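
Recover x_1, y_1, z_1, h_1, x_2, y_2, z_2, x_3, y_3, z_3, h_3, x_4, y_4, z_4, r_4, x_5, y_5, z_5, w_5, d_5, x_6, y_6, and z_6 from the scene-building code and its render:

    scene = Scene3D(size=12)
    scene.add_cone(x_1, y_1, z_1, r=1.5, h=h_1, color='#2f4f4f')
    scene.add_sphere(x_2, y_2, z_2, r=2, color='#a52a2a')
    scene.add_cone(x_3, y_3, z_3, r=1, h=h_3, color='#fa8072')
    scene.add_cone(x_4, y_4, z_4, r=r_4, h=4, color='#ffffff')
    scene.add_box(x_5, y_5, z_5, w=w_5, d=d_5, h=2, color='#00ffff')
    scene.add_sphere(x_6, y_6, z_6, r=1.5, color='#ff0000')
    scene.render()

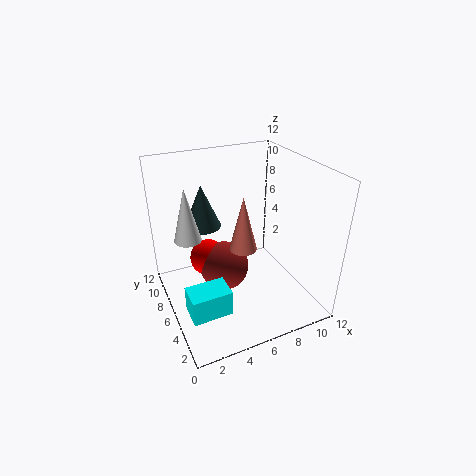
x_1 = 3.5; y_1 = 7.5; z_1 = 7; h_1 = 3.5; x_2 = 4.5; y_2 = 5.5; z_2 = 4; x_3 = 5; y_3 = 3; z_3 = 7; h_3 = 4; x_4 = 1.5; y_4 = 5; z_4 = 7.5; r_4 = 1; x_5 = 0.5; y_5 = 1.5; z_5 = 2.5; w_5 = 3; d_5 = 2; x_6 = 3.5; y_6 = 6.5; z_6 = 4.5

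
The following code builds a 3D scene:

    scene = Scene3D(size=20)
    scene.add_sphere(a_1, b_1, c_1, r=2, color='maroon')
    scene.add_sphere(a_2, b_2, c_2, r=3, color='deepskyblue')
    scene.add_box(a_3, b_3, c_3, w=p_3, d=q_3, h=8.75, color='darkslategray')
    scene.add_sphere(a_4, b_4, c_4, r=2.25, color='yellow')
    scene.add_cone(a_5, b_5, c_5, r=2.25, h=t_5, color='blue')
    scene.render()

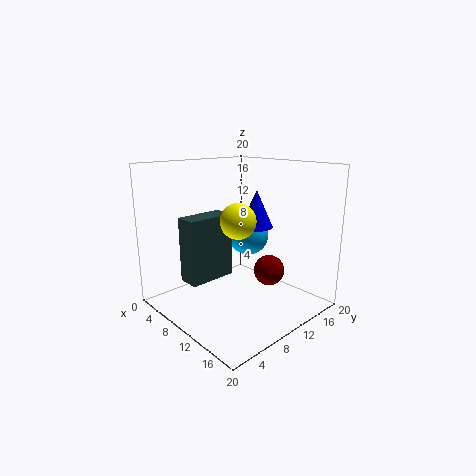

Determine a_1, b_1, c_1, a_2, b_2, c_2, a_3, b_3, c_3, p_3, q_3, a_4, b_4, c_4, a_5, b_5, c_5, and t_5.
a_1 = 15, b_1 = 11, c_1 = 6.5, a_2 = 8.25, b_2 = 13.75, c_2 = 9.25, a_3 = 6.5, b_3 = 2.75, c_3 = 4.75, p_3 = 3, q_3 = 6.5, a_4 = 13, b_4 = 7.25, c_4 = 13.5, a_5 = 12, b_5 = 11.5, c_5 = 11.75, t_5 = 5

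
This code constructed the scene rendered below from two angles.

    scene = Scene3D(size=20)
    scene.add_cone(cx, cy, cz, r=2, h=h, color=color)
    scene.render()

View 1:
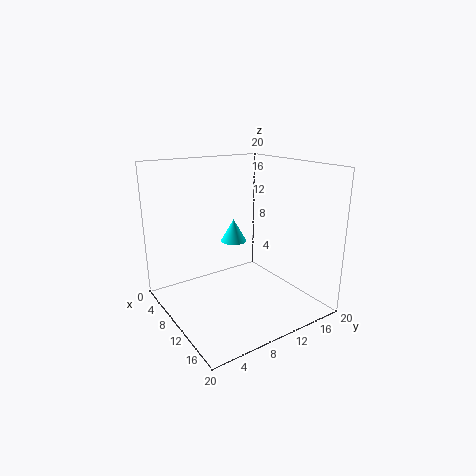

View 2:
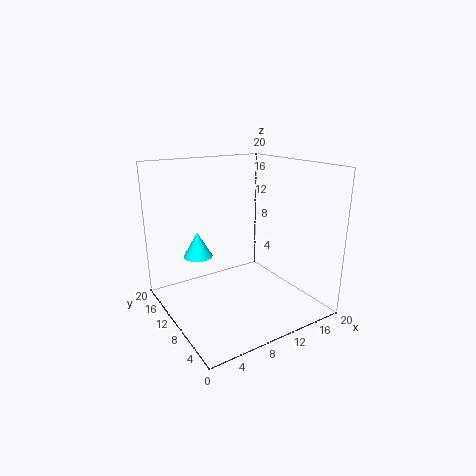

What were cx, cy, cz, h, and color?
cx = 5
cy = 12.5
cz = 7.5
h = 3.5
color = 'cyan'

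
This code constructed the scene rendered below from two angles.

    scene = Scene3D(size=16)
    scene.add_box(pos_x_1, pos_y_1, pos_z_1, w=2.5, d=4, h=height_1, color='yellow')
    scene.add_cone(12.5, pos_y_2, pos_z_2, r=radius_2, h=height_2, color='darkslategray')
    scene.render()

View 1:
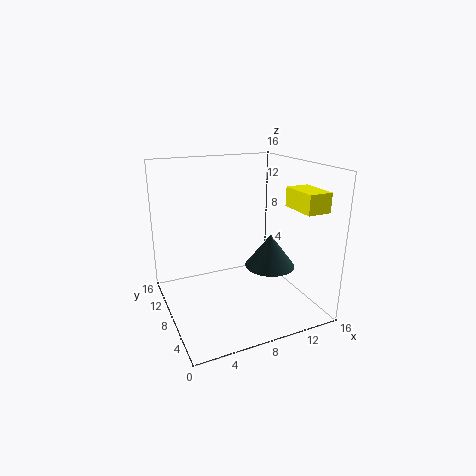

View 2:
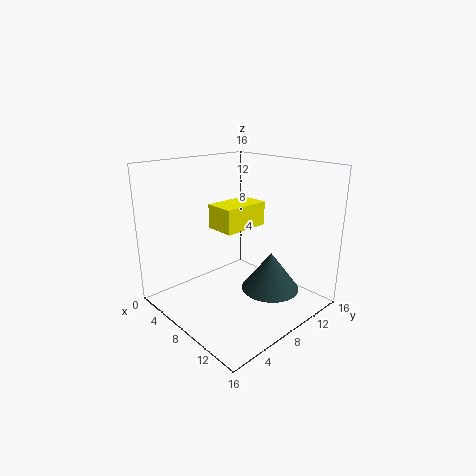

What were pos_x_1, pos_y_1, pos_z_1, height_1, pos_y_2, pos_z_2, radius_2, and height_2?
pos_x_1 = 12
pos_y_1 = 1
pos_z_1 = 12
height_1 = 2
pos_y_2 = 8.5
pos_z_2 = 3.5
radius_2 = 3
height_2 = 4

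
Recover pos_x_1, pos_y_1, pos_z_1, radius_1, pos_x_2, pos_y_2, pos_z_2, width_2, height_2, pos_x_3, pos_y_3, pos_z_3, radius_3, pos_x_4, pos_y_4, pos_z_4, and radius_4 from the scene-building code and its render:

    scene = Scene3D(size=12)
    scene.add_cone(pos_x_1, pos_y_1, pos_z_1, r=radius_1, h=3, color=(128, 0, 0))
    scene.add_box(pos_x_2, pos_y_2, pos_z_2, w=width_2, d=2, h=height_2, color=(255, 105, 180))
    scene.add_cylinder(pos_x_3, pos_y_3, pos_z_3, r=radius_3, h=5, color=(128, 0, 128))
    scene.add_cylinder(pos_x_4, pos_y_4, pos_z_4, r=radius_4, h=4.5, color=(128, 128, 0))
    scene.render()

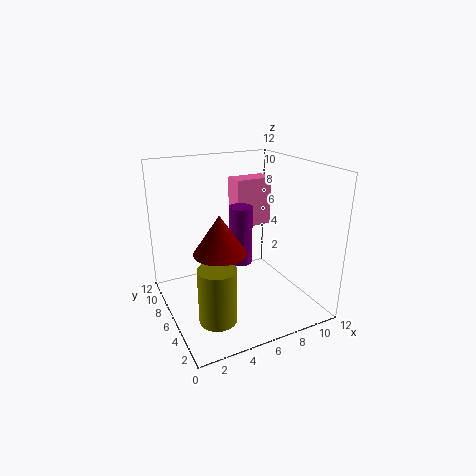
pos_x_1 = 3.5; pos_y_1 = 4; pos_z_1 = 6; radius_1 = 2; pos_x_2 = 7.5; pos_y_2 = 9; pos_z_2 = 5.5; width_2 = 3.5; height_2 = 4.5; pos_x_3 = 6.5; pos_y_3 = 6.5; pos_z_3 = 3.5; radius_3 = 1; pos_x_4 = 3; pos_y_4 = 3.5; pos_z_4 = 0.5; radius_4 = 1.5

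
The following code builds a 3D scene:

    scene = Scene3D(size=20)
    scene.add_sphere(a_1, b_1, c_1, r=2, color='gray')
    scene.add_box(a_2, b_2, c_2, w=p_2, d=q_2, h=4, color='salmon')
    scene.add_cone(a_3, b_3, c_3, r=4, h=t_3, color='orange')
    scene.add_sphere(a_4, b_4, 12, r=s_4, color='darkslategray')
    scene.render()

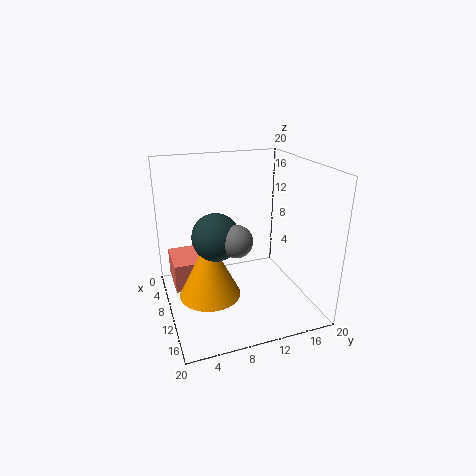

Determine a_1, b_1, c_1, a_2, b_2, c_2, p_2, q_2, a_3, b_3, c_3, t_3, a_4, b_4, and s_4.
a_1 = 15
b_1 = 8
c_1 = 12
a_2 = 4
b_2 = 1
c_2 = 3
p_2 = 6
q_2 = 5
a_3 = 13
b_3 = 5
c_3 = 4
t_3 = 8
a_4 = 13
b_4 = 6
s_4 = 3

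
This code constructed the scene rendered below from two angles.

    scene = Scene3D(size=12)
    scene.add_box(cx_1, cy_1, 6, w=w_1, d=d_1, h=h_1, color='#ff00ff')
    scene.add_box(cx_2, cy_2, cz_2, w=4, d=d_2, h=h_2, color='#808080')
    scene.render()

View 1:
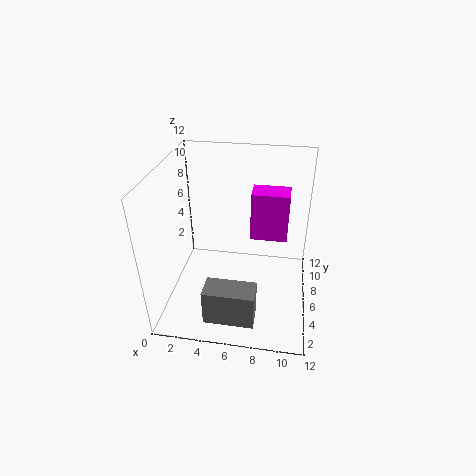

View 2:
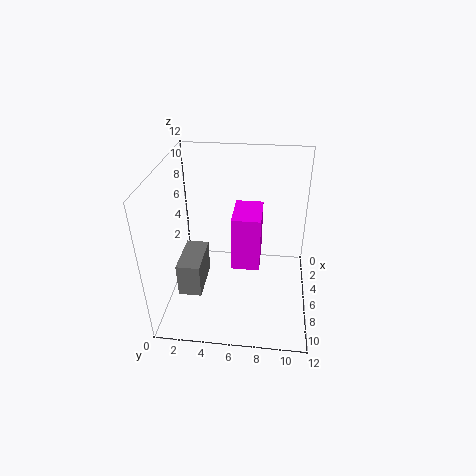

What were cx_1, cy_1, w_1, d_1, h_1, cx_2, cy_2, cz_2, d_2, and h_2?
cx_1 = 7; cy_1 = 6; w_1 = 3; d_1 = 2; h_1 = 4; cx_2 = 4; cy_2 = 1; cz_2 = 1; d_2 = 2; h_2 = 3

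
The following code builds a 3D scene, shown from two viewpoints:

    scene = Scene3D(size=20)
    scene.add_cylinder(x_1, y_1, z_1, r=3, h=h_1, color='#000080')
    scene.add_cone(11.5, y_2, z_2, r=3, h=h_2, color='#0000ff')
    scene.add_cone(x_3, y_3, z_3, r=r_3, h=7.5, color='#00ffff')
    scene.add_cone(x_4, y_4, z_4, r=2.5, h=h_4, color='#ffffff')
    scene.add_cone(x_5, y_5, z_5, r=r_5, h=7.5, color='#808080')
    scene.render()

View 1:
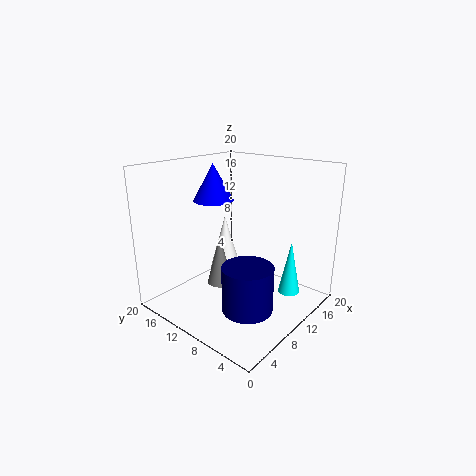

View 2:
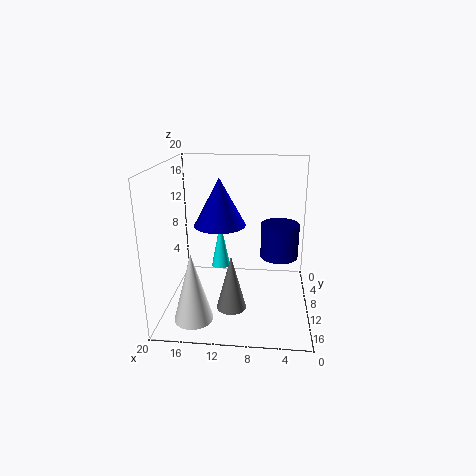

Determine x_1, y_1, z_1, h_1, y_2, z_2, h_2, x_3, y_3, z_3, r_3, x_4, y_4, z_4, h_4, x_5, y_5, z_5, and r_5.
x_1 = 4, y_1 = 3.5, z_1 = 4.5, h_1 = 5.5, y_2 = 16, z_2 = 14, h_2 = 5.5, x_3 = 13.5, y_3 = 3.5, z_3 = 2.5, r_3 = 1.5, x_4 = 15, y_4 = 17, z_4 = 1.5, h_4 = 9, x_5 = 10.5, y_5 = 14, z_5 = 1.5, r_5 = 2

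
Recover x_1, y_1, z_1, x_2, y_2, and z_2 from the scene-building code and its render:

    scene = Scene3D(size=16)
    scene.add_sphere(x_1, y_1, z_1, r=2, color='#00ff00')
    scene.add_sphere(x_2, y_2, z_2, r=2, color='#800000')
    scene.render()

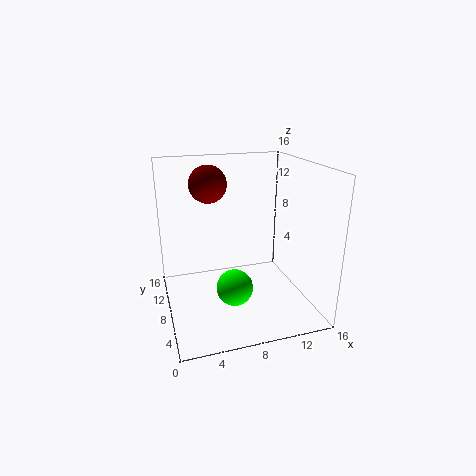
x_1 = 7; y_1 = 6; z_1 = 3; x_2 = 5; y_2 = 9; z_2 = 14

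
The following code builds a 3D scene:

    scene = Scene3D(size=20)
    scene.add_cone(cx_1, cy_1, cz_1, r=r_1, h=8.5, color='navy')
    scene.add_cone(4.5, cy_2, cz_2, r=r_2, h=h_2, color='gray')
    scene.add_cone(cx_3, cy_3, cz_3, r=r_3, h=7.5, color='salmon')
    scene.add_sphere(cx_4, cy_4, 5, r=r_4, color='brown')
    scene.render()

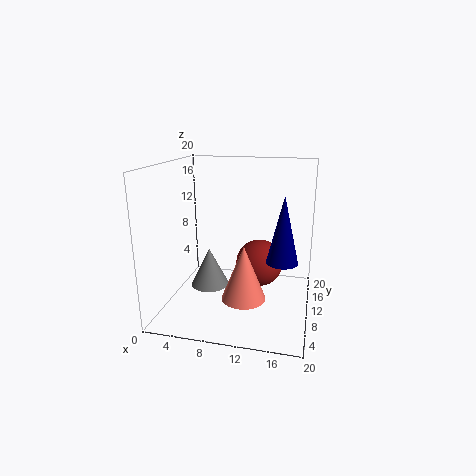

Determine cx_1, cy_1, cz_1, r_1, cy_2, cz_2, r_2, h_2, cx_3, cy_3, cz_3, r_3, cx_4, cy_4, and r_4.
cx_1 = 16.5
cy_1 = 6.5
cz_1 = 8.5
r_1 = 2
cy_2 = 13.5
cz_2 = 0.5
r_2 = 3
h_2 = 6
cx_3 = 11.5
cy_3 = 7
cz_3 = 2.5
r_3 = 3
cx_4 = 12.5
cy_4 = 13.5
r_4 = 3.5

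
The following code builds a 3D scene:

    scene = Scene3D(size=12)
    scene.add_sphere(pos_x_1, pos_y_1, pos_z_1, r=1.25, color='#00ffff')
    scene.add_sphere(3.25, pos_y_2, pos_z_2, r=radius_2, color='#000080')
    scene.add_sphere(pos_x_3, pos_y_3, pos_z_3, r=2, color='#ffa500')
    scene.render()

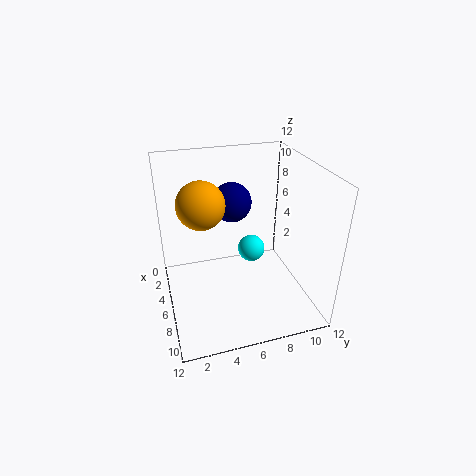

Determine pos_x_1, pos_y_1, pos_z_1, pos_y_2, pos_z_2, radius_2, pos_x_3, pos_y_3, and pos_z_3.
pos_x_1 = 3.75; pos_y_1 = 8; pos_z_1 = 3.25; pos_y_2 = 6.25; pos_z_2 = 8; radius_2 = 1.75; pos_x_3 = 4.75; pos_y_3 = 3.25; pos_z_3 = 8.75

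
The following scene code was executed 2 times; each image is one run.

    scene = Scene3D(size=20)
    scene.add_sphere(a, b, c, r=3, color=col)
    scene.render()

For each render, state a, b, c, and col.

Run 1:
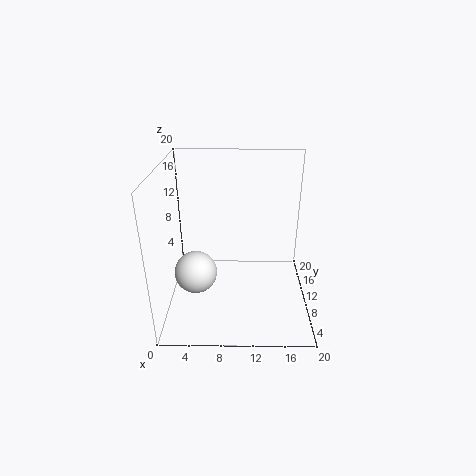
a = 4
b = 9
c = 5
col = 'white'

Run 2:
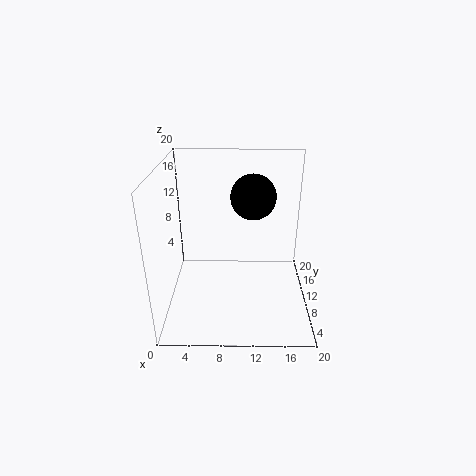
a = 12
b = 10
c = 16
col = 'black'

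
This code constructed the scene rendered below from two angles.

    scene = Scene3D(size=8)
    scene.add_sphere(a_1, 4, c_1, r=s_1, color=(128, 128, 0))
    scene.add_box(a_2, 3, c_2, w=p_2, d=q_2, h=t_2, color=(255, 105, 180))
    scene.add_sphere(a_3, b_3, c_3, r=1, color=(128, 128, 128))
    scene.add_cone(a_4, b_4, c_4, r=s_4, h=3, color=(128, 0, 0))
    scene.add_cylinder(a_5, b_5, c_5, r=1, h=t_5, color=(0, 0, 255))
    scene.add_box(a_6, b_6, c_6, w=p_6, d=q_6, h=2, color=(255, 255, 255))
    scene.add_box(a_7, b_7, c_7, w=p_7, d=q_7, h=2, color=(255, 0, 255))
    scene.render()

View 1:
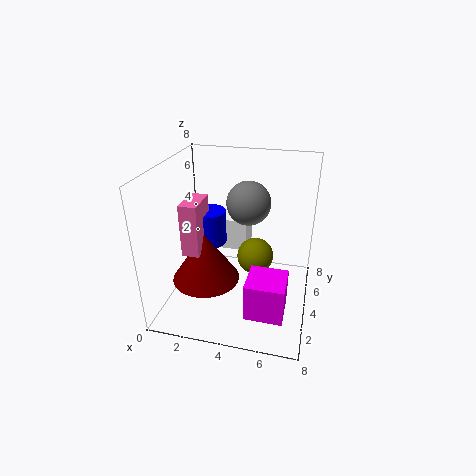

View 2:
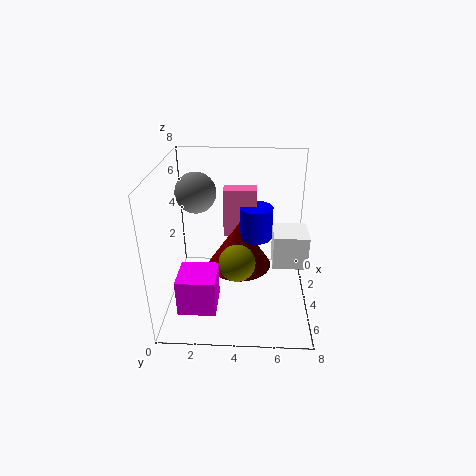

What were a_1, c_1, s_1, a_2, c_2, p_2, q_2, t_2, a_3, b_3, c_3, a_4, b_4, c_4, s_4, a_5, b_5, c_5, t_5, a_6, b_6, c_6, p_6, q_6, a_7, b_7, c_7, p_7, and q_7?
a_1 = 5
c_1 = 3
s_1 = 1
a_2 = 1
c_2 = 3
p_2 = 1
q_2 = 2
t_2 = 3
a_3 = 5
b_3 = 2
c_3 = 7
a_4 = 2
b_4 = 4
c_4 = 1
s_4 = 2
a_5 = 2
b_5 = 5
c_5 = 3
t_5 = 2
a_6 = 2
b_6 = 6
c_6 = 2
p_6 = 2
q_6 = 2
a_7 = 5
b_7 = 1
c_7 = 1
p_7 = 2
q_7 = 2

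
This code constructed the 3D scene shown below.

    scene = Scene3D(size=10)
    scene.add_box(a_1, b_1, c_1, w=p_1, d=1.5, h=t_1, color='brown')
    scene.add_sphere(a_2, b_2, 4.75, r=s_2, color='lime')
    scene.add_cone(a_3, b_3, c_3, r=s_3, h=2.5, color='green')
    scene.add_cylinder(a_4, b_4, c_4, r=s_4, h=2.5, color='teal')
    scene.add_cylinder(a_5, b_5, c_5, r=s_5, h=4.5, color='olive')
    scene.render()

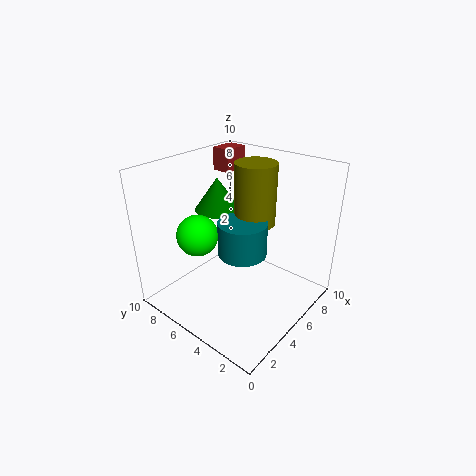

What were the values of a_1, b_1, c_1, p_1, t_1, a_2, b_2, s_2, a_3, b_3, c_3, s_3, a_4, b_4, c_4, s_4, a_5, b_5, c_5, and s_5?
a_1 = 7.75
b_1 = 8.25
c_1 = 8.25
p_1 = 2
t_1 = 1.75
a_2 = 3.75
b_2 = 7.75
s_2 = 1.5
a_3 = 6.5
b_3 = 8.25
c_3 = 5.75
s_3 = 1.75
a_4 = 5.5
b_4 = 5
c_4 = 3.5
s_4 = 1.75
a_5 = 7.25
b_5 = 5.25
c_5 = 5.25
s_5 = 1.5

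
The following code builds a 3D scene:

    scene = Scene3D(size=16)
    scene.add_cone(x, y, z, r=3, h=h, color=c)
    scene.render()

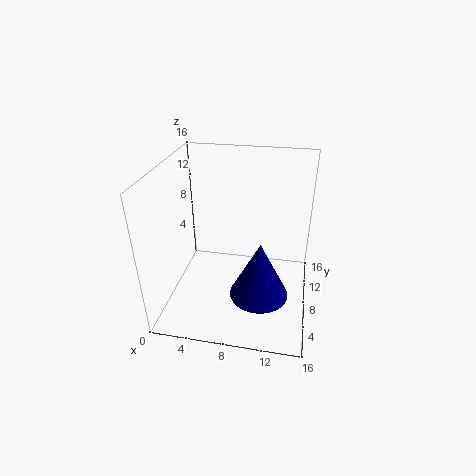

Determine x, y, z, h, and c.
x = 11
y = 4
z = 4
h = 6
c = 'navy'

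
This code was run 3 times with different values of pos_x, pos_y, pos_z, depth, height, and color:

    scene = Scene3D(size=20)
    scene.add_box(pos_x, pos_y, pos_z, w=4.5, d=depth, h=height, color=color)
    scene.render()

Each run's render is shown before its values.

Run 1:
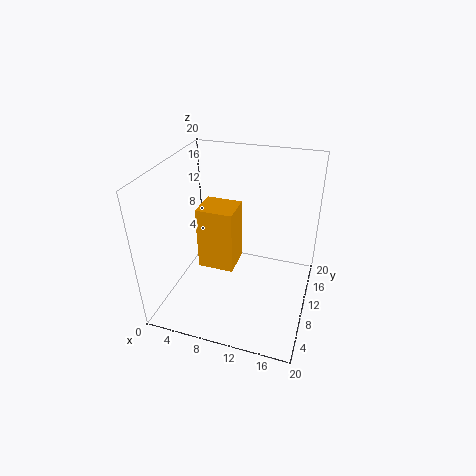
pos_x = 6.5; pos_y = 4.5; pos_z = 8.5; depth = 4; height = 8; color = 'orange'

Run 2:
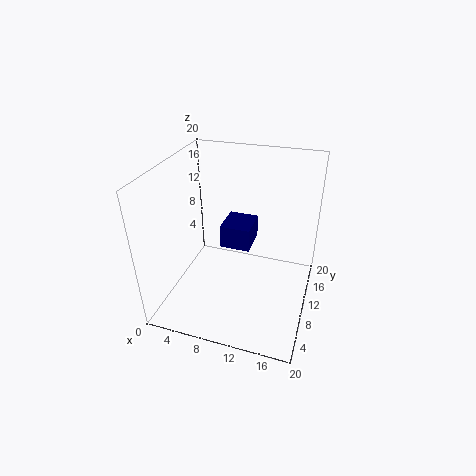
pos_x = 6.5; pos_y = 12; pos_z = 6.5; depth = 5; height = 3.5; color = 'navy'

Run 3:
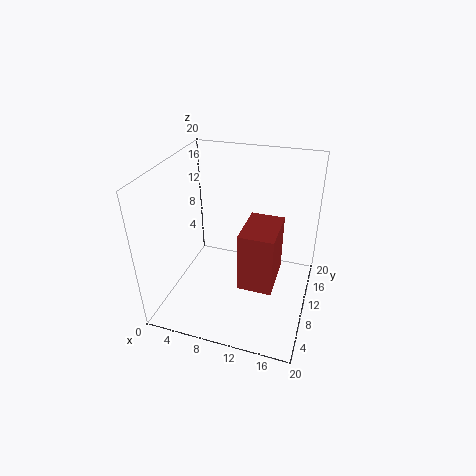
pos_x = 11.5; pos_y = 5; pos_z = 5.5; depth = 6.5; height = 8; color = 'brown'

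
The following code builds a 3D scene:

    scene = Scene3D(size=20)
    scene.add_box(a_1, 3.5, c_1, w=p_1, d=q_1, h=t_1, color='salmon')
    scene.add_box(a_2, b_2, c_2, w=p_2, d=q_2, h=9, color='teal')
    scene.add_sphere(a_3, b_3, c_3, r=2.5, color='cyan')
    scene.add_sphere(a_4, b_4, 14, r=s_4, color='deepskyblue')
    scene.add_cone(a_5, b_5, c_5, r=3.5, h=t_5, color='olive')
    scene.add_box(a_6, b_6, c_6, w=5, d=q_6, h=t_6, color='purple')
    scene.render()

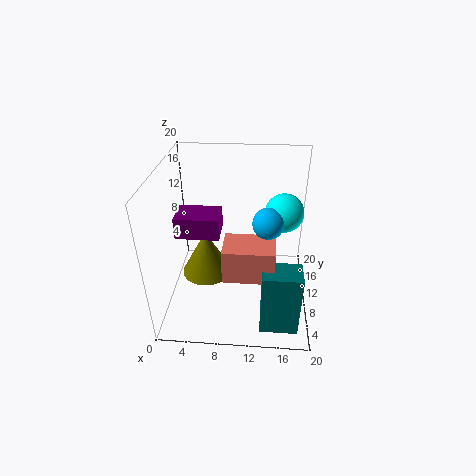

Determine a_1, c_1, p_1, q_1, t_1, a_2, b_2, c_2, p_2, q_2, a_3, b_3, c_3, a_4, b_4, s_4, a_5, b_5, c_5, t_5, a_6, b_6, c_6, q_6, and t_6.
a_1 = 8.5, c_1 = 7.5, p_1 = 6.5, q_1 = 4.5, t_1 = 4.5, a_2 = 13.5, b_2 = 2, c_2 = 0.5, p_2 = 5, q_2 = 3.5, a_3 = 16, b_3 = 9.5, c_3 = 14.5, a_4 = 14, b_4 = 7.5, s_4 = 2, a_5 = 5.5, b_5 = 9.5, c_5 = 4.5, t_5 = 6.5, a_6 = 3.5, b_6 = 2.5, c_6 = 14.5, q_6 = 3.5, t_6 = 2.5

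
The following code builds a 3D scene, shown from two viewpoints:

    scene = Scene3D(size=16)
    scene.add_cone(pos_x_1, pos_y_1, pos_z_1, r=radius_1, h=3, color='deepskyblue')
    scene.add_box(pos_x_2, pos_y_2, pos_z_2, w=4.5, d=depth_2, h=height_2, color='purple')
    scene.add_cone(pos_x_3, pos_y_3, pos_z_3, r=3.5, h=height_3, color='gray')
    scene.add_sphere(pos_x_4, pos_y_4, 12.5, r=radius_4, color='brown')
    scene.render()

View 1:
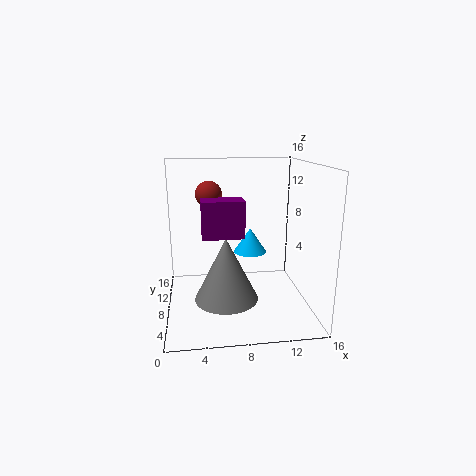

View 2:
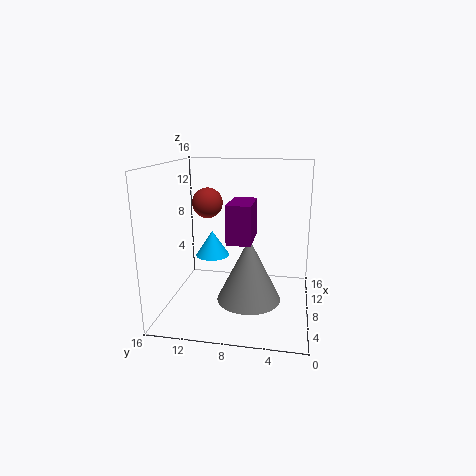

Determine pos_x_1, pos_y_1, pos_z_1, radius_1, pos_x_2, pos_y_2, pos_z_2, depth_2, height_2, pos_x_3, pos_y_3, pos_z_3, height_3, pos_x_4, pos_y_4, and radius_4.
pos_x_1 = 10; pos_y_1 = 11.5; pos_z_1 = 5; radius_1 = 2; pos_x_2 = 4; pos_y_2 = 6; pos_z_2 = 8.5; depth_2 = 2.5; height_2 = 4; pos_x_3 = 6.5; pos_y_3 = 6.5; pos_z_3 = 1.5; height_3 = 7; pos_x_4 = 5; pos_y_4 = 10.5; radius_4 = 1.5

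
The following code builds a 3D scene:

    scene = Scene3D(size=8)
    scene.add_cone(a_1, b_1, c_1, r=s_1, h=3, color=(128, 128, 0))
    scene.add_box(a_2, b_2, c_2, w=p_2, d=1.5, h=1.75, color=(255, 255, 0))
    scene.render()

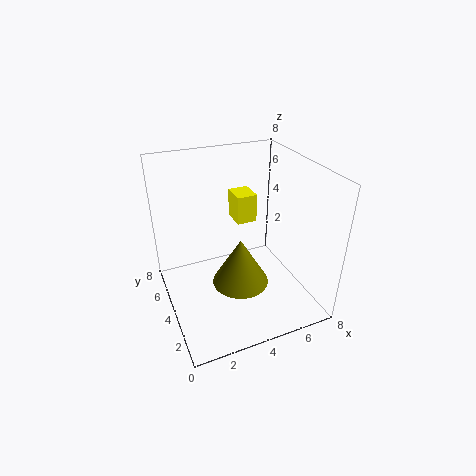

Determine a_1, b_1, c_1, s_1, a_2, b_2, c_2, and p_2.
a_1 = 4.5; b_1 = 4.75; c_1 = 0.25; s_1 = 1.75; a_2 = 4.75; b_2 = 5.75; c_2 = 3.75; p_2 = 1.25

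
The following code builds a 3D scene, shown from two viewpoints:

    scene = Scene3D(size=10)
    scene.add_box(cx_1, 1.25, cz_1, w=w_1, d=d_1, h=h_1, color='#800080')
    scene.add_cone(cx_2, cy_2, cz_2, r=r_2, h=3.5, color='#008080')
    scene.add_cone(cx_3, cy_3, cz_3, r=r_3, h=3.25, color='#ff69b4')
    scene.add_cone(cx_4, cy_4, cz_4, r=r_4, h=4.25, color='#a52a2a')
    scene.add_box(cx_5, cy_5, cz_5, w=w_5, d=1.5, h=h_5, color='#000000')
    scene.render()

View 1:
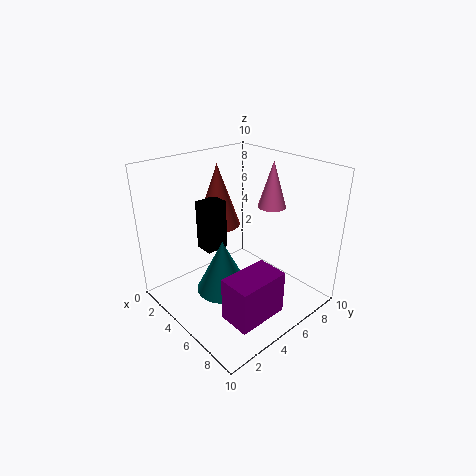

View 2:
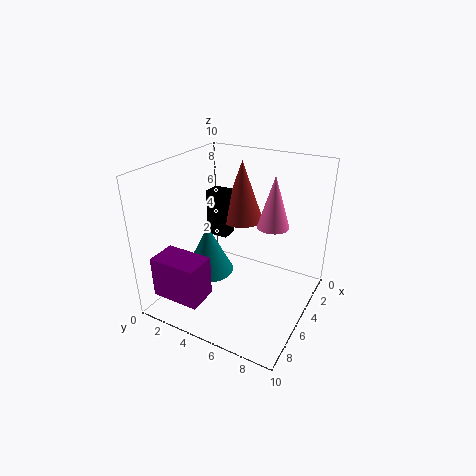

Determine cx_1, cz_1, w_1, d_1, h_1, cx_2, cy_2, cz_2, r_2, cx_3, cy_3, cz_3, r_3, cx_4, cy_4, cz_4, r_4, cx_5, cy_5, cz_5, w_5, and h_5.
cx_1 = 7.75
cz_1 = 2
w_1 = 2
d_1 = 3.25
h_1 = 2.75
cx_2 = 5.75
cy_2 = 3
cz_2 = 2.25
r_2 = 1.75
cx_3 = 5.5
cy_3 = 7.75
cz_3 = 6.75
r_3 = 1
cx_4 = 3.5
cy_4 = 4.5
cz_4 = 5.75
r_4 = 1.5
cx_5 = 3.75
cy_5 = 2.5
cz_5 = 4.75
w_5 = 1.25
h_5 = 3.25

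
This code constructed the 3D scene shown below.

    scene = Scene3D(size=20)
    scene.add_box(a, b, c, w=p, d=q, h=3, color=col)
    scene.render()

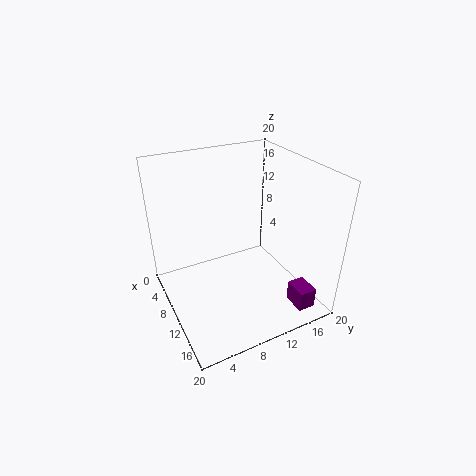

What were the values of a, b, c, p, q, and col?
a = 14.75; b = 15.75; c = 0.5; p = 3.25; q = 2.5; col = 'purple'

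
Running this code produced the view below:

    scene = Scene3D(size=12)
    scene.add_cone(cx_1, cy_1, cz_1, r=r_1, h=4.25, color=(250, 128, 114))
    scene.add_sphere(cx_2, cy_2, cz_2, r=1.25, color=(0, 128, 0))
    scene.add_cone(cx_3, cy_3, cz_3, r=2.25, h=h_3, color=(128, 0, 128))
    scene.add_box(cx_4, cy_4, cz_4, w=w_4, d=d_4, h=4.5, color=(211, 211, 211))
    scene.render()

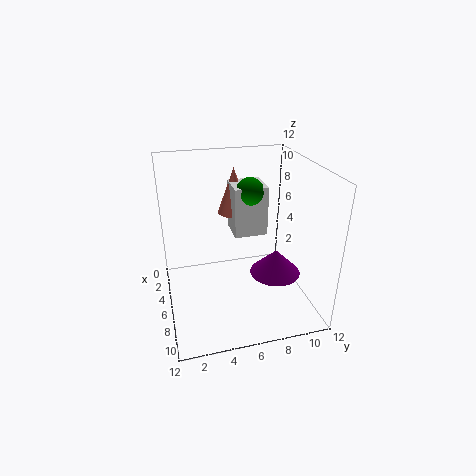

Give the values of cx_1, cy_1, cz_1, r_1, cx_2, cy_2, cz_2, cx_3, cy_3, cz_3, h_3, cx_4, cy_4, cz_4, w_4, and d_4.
cx_1 = 1.75; cy_1 = 6.75; cz_1 = 6.5; r_1 = 1.5; cx_2 = 3.5; cy_2 = 7.75; cz_2 = 9; cx_3 = 6; cy_3 = 9.5; cz_3 = 2; h_3 = 2.25; cx_4 = 1.25; cy_4 = 6.25; cz_4 = 5; w_4 = 3; d_4 = 3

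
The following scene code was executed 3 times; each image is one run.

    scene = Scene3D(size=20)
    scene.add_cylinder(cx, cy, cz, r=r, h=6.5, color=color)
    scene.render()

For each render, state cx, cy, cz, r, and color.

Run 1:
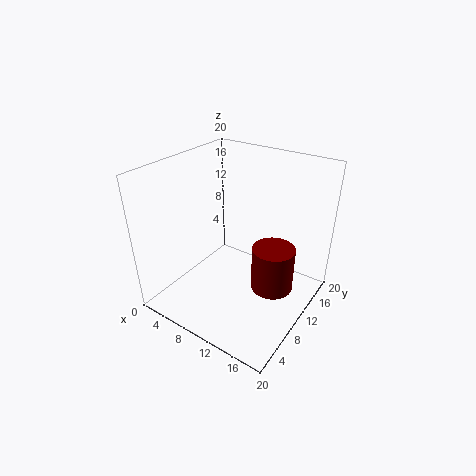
cx = 14.75, cy = 11.75, cz = 2.5, r = 3, color = 'maroon'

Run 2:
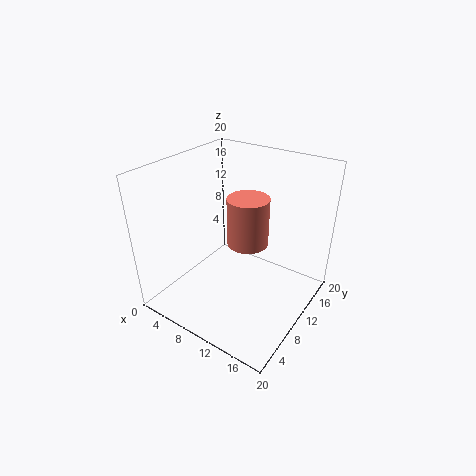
cx = 11.75, cy = 9.75, cz = 10, r = 2.75, color = 'salmon'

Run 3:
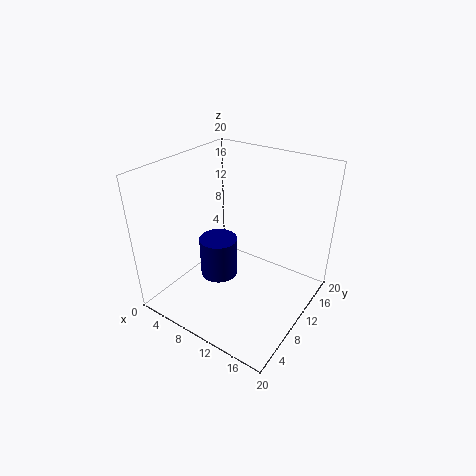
cx = 4.5, cy = 12.5, cz = 0.25, r = 3, color = 'navy'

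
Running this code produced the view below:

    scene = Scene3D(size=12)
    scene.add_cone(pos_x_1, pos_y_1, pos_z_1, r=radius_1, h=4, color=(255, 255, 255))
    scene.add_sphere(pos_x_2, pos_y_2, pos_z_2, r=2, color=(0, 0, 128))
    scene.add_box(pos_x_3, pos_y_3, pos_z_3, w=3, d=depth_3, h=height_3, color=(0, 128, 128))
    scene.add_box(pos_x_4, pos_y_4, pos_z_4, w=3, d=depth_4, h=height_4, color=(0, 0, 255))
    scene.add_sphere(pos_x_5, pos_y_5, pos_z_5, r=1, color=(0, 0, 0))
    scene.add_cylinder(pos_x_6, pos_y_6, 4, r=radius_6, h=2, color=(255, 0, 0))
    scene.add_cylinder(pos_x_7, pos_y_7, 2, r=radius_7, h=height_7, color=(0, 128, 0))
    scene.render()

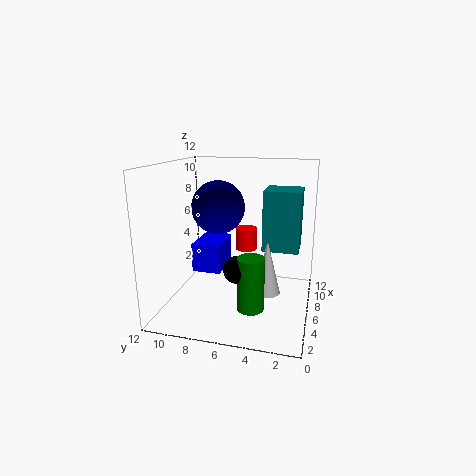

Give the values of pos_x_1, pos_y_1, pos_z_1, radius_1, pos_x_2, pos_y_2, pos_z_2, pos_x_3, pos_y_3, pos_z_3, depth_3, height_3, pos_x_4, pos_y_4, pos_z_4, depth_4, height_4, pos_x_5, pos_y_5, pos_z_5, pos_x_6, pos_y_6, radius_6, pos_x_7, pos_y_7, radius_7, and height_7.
pos_x_1 = 3, pos_y_1 = 3, pos_z_1 = 3, radius_1 = 1, pos_x_2 = 4, pos_y_2 = 7, pos_z_2 = 9, pos_x_3 = 6, pos_y_3 = 1, pos_z_3 = 5, depth_3 = 3, height_3 = 5, pos_x_4 = 1, pos_y_4 = 6, pos_z_4 = 5, depth_4 = 2, height_4 = 2, pos_x_5 = 2, pos_y_5 = 5, pos_z_5 = 5, pos_x_6 = 9, pos_y_6 = 6, radius_6 = 1, pos_x_7 = 2, pos_y_7 = 4, radius_7 = 1, height_7 = 4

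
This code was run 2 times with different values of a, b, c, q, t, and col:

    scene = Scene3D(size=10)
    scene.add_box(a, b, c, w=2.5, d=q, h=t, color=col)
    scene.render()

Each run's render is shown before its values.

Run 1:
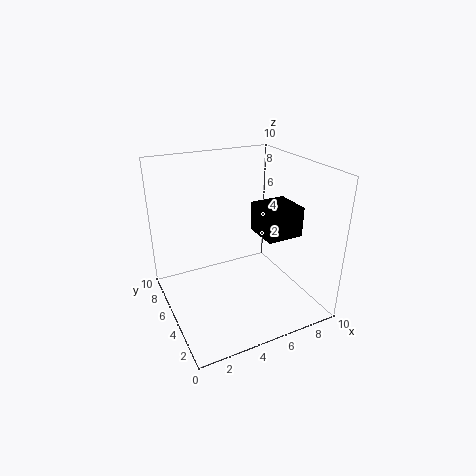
a = 6; b = 2.5; c = 5.5; q = 2.5; t = 2; col = 'black'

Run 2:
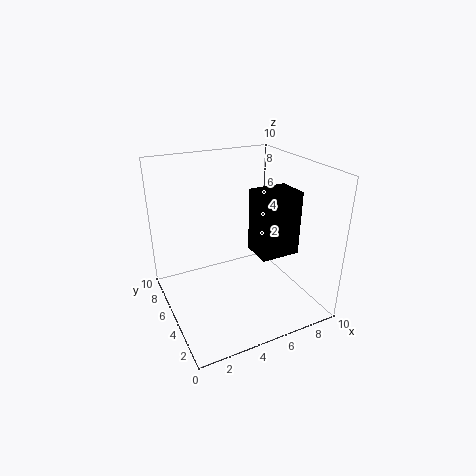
a = 5; b = 1.5; c = 5; q = 2; t = 4; col = 'black'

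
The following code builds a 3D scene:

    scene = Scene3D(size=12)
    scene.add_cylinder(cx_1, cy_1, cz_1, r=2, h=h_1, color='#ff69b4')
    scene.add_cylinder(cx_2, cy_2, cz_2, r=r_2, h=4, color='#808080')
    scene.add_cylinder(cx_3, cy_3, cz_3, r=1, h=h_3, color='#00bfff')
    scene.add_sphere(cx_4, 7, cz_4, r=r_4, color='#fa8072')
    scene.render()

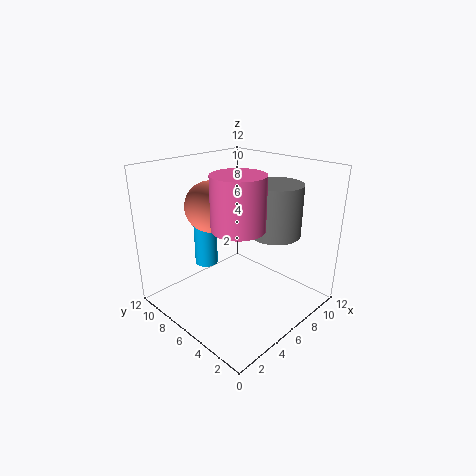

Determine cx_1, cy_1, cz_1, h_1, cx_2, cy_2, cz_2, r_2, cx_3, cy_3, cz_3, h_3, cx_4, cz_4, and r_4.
cx_1 = 4
cy_1 = 4
cz_1 = 8
h_1 = 4
cx_2 = 7
cy_2 = 3
cz_2 = 7
r_2 = 2
cx_3 = 5
cy_3 = 9
cz_3 = 3
h_3 = 4
cx_4 = 4
cz_4 = 9
r_4 = 2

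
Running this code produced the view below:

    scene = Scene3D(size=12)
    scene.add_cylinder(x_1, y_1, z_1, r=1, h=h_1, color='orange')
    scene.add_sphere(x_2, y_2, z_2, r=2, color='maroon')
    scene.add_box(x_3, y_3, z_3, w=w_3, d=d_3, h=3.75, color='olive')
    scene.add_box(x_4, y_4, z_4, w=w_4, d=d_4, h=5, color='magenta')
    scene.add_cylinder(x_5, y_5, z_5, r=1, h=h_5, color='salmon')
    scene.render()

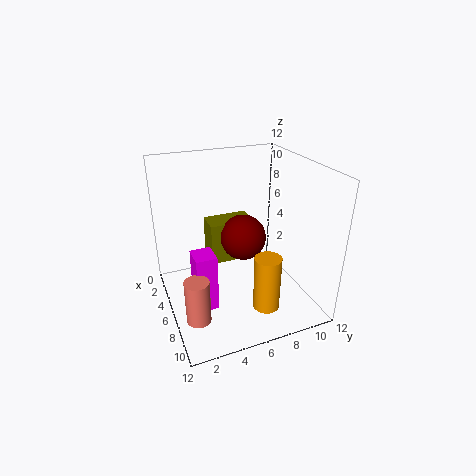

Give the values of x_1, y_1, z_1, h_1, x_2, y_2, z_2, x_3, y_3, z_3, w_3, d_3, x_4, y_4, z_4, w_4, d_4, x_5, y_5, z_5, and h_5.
x_1 = 10.5
y_1 = 6.5
z_1 = 2.25
h_1 = 4.25
x_2 = 4.75
y_2 = 7
z_2 = 5.25
x_3 = 2
y_3 = 4.25
z_3 = 2.75
w_3 = 2.25
d_3 = 4
x_4 = 5.25
y_4 = 2
z_4 = 0.25
w_4 = 2
d_4 = 1.75
x_5 = 8
y_5 = 1.75
z_5 = 0.25
h_5 = 3.75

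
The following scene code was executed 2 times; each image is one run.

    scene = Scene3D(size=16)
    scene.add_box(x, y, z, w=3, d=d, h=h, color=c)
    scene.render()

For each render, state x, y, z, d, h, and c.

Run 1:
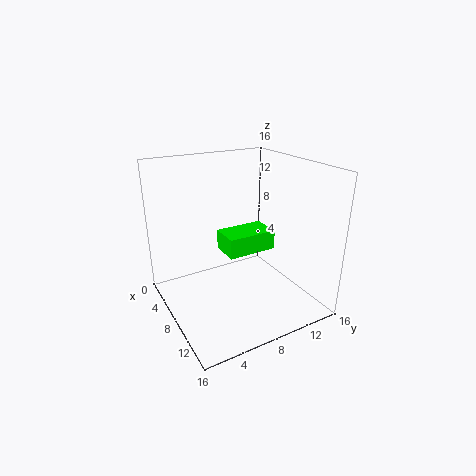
x = 9, y = 5, z = 8, d = 5, h = 2, c = 'lime'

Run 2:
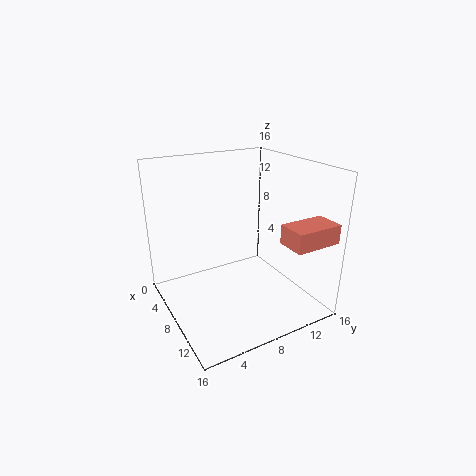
x = 13, y = 10, z = 9, d = 5, h = 2, c = 'salmon'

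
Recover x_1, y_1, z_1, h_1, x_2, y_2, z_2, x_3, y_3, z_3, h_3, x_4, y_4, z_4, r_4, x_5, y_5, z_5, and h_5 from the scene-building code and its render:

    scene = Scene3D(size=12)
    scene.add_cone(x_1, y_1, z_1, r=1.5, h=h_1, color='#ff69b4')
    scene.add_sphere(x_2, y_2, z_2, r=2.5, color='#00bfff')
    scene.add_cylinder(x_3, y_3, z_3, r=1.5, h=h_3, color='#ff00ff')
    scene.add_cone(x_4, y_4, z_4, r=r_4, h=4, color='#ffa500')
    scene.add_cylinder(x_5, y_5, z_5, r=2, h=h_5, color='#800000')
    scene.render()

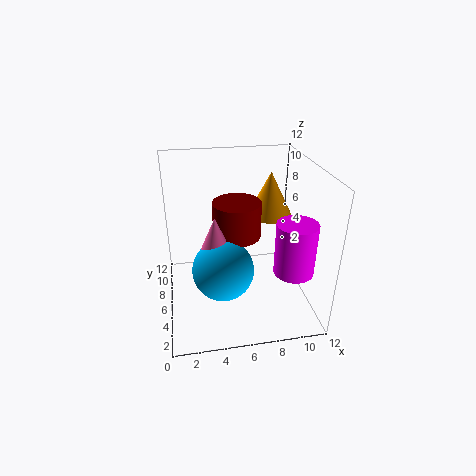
x_1 = 4; y_1 = 5; z_1 = 5; h_1 = 3.5; x_2 = 4.5; y_2 = 4.5; z_2 = 4; x_3 = 9.5; y_3 = 2; z_3 = 5; h_3 = 4; x_4 = 9.5; y_4 = 9; z_4 = 6.5; r_4 = 2; x_5 = 6; y_5 = 6.5; z_5 = 6; h_5 = 3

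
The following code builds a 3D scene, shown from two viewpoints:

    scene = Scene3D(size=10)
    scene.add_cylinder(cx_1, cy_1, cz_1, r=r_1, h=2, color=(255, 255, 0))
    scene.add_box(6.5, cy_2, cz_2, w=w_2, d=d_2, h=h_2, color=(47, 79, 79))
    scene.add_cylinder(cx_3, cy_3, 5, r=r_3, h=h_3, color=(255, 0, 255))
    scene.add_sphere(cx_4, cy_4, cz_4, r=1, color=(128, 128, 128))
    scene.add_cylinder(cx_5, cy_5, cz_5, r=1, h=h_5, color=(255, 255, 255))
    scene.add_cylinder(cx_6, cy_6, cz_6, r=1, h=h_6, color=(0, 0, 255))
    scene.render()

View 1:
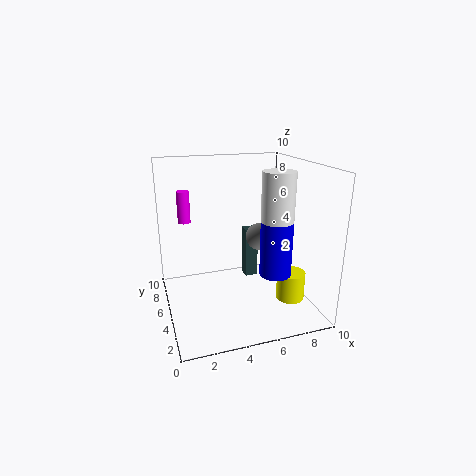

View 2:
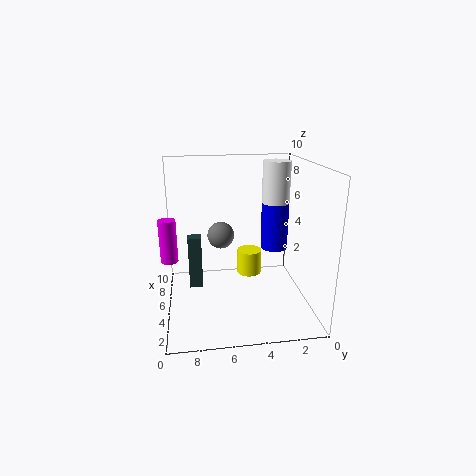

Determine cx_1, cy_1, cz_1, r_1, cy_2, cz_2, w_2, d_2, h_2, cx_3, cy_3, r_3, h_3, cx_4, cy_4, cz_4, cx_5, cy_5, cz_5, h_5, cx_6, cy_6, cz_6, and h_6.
cx_1 = 8.5; cy_1 = 3.5; cz_1 = 0.5; r_1 = 1; cy_2 = 7.5; cz_2 = 0.5; w_2 = 1; d_2 = 1; h_2 = 4; cx_3 = 2; cy_3 = 9.5; r_3 = 0.5; h_3 = 2.5; cx_4 = 7; cy_4 = 6; cz_4 = 4.5; cx_5 = 6.5; cy_5 = 2; cz_5 = 7; h_5 = 3; cx_6 = 6.5; cy_6 = 2; cz_6 = 3.5; h_6 = 4.5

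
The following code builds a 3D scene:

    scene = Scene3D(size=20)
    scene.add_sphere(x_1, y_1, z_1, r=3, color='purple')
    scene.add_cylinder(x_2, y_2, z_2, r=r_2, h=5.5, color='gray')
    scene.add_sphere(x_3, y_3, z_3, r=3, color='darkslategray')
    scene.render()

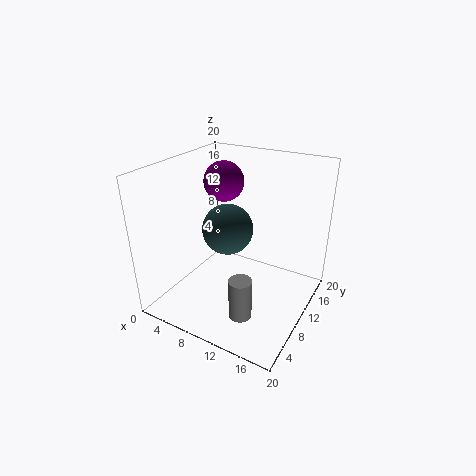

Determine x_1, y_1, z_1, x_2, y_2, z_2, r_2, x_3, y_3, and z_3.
x_1 = 5
y_1 = 14.5
z_1 = 16
x_2 = 13.5
y_2 = 4.5
z_2 = 2
r_2 = 1.5
x_3 = 11.5
y_3 = 5
z_3 = 14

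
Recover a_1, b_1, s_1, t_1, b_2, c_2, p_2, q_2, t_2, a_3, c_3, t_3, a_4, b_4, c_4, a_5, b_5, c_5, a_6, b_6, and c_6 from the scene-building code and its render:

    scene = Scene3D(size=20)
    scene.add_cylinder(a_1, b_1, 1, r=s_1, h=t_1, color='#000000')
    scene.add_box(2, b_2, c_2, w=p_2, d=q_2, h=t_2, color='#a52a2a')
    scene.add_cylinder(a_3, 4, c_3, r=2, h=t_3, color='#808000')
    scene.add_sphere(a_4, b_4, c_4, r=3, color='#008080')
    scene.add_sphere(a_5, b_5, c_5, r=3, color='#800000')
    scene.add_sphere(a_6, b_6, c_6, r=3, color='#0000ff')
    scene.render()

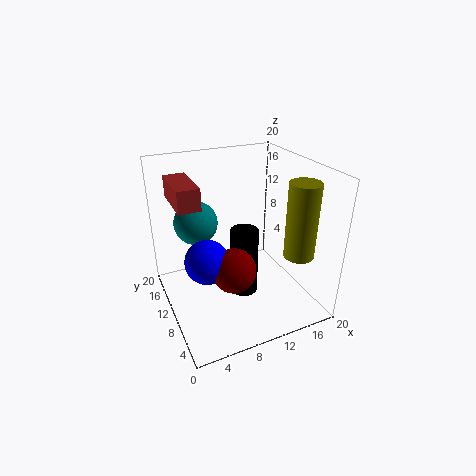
a_1 = 11; b_1 = 10; s_1 = 2; t_1 = 10; b_2 = 10; c_2 = 15; p_2 = 3; q_2 = 7; t_2 = 3; a_3 = 16; c_3 = 9; t_3 = 10; a_4 = 5; b_4 = 13; c_4 = 12; a_5 = 8; b_5 = 7; c_5 = 7; a_6 = 5; b_6 = 9; c_6 = 8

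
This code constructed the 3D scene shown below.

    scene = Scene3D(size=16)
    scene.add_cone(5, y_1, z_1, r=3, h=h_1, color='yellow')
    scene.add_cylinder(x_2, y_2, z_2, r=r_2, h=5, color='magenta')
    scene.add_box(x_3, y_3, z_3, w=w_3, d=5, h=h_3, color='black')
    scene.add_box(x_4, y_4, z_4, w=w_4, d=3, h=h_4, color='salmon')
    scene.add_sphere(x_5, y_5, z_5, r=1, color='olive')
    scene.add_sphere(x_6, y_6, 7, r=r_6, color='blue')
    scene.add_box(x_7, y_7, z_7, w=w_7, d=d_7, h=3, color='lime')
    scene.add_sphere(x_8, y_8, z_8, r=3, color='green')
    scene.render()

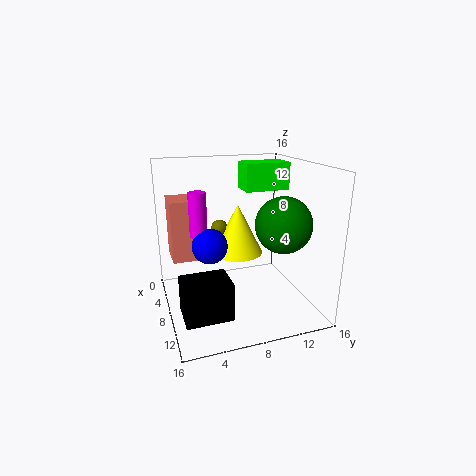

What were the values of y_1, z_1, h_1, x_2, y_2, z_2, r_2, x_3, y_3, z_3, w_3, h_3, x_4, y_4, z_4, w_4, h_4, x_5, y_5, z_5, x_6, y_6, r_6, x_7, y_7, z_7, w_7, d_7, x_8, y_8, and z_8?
y_1 = 9; z_1 = 5; h_1 = 6; x_2 = 6; y_2 = 4; z_2 = 8; r_2 = 1; x_3 = 9; y_3 = 1; z_3 = 1; w_3 = 4; h_3 = 4; x_4 = 2; y_4 = 1; z_4 = 5; w_4 = 4; h_4 = 7; x_5 = 4; y_5 = 7; z_5 = 8; x_6 = 7; y_6 = 5; r_6 = 2; x_7 = 5; y_7 = 9; z_7 = 13; w_7 = 3; d_7 = 5; x_8 = 11; y_8 = 12; z_8 = 10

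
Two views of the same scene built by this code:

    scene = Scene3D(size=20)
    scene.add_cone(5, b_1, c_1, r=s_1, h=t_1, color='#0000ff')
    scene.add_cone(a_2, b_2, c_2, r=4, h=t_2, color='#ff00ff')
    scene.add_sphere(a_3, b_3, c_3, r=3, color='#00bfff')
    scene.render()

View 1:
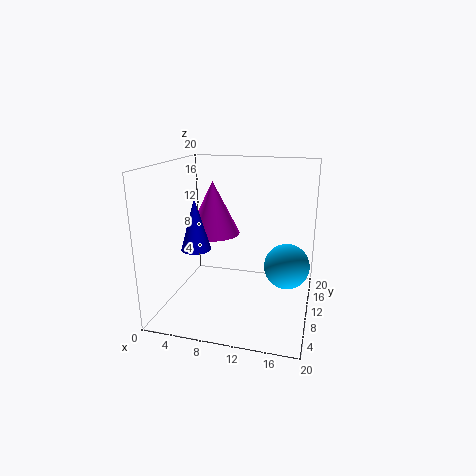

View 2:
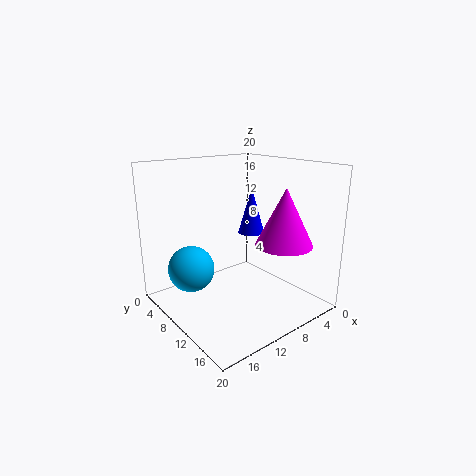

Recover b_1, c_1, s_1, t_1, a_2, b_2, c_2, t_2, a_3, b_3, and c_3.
b_1 = 7
c_1 = 9
s_1 = 2
t_1 = 7
a_2 = 5
b_2 = 14
c_2 = 9
t_2 = 8
a_3 = 17
b_3 = 9
c_3 = 7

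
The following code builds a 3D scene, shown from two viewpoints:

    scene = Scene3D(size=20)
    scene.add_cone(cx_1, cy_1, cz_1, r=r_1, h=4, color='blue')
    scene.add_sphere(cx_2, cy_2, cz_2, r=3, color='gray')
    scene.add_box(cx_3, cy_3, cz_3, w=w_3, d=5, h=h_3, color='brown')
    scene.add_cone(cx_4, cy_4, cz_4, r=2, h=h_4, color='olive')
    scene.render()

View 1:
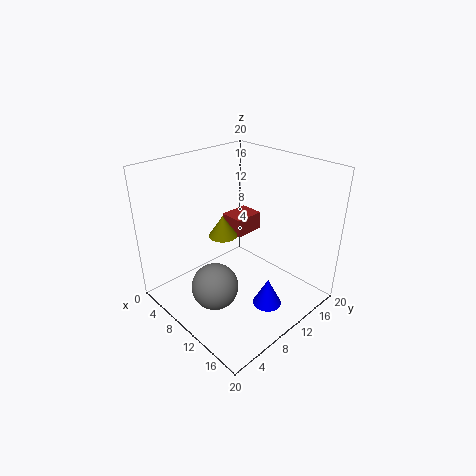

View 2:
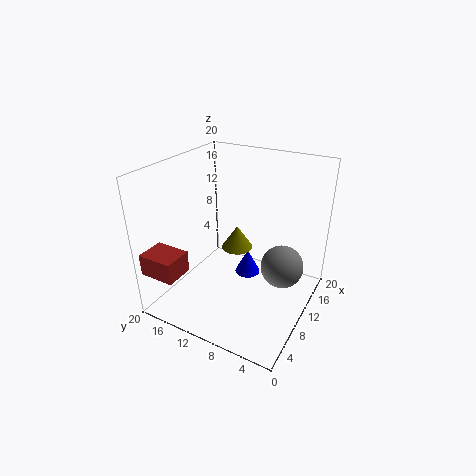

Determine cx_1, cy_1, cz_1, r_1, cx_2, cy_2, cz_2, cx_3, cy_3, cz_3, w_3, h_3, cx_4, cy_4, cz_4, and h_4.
cx_1 = 15, cy_1 = 11, cz_1 = 1, r_1 = 2, cx_2 = 12, cy_2 = 4, cz_2 = 6, cx_3 = 1, cy_3 = 15, cz_3 = 6, w_3 = 4, h_3 = 3, cx_4 = 8, cy_4 = 9, cz_4 = 10, h_4 = 3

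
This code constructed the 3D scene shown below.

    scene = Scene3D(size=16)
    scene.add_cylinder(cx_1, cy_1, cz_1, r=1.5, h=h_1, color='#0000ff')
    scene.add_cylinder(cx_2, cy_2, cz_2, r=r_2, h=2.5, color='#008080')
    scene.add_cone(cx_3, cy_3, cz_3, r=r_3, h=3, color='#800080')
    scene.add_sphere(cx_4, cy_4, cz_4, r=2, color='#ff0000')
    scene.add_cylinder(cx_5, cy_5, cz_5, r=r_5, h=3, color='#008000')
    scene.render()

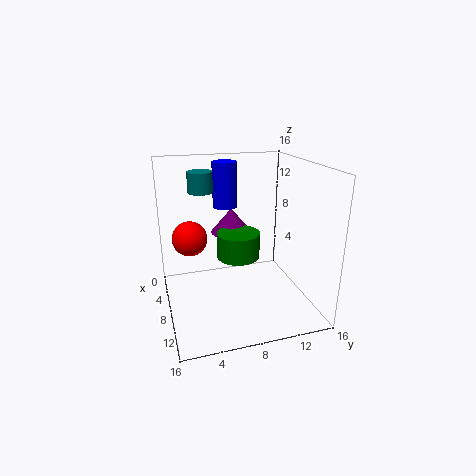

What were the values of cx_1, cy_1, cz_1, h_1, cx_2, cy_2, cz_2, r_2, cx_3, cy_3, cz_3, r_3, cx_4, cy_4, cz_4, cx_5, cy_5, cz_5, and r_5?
cx_1 = 2.5
cy_1 = 8
cz_1 = 10
h_1 = 5.5
cx_2 = 2.5
cy_2 = 5
cz_2 = 12
r_2 = 1.5
cx_3 = 3.5
cy_3 = 8.5
cz_3 = 7
r_3 = 2.5
cx_4 = 5.5
cy_4 = 3
cz_4 = 7.5
cx_5 = 6.5
cy_5 = 8.5
cz_5 = 5
r_5 = 2.5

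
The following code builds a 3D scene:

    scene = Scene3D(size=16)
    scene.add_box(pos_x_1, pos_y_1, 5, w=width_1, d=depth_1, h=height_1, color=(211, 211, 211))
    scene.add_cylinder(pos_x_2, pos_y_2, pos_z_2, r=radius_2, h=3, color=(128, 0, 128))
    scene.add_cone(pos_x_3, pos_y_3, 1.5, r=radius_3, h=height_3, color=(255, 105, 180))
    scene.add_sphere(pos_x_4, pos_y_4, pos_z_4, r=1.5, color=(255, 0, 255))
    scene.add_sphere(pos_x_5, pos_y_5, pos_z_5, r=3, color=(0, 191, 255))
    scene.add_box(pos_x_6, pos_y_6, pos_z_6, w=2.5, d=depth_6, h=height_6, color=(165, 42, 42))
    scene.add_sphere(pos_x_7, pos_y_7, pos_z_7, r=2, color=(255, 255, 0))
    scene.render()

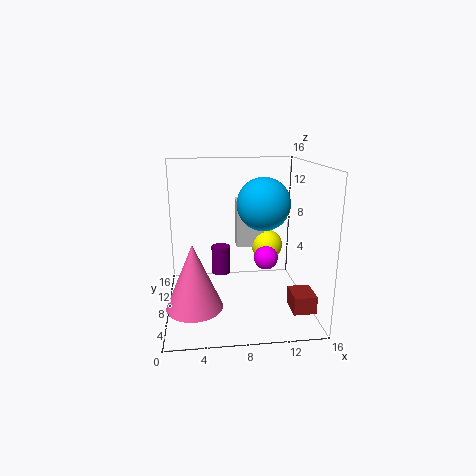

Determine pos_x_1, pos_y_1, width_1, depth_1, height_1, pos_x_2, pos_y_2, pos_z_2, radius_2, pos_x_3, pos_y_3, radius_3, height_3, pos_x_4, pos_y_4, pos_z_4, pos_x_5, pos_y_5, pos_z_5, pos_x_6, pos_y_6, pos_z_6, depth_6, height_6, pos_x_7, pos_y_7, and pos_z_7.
pos_x_1 = 8.5, pos_y_1 = 13, width_1 = 3.5, depth_1 = 2.5, height_1 = 6, pos_x_2 = 6, pos_y_2 = 7, pos_z_2 = 4.5, radius_2 = 1, pos_x_3 = 3, pos_y_3 = 5, radius_3 = 3, height_3 = 7, pos_x_4 = 12, pos_y_4 = 11.5, pos_z_4 = 4, pos_x_5 = 11, pos_y_5 = 9, pos_z_5 = 11.5, pos_x_6 = 13.5, pos_y_6 = 3.5, pos_z_6 = 0.5, depth_6 = 3, height_6 = 2, pos_x_7 = 12.5, pos_y_7 = 13.5, pos_z_7 = 5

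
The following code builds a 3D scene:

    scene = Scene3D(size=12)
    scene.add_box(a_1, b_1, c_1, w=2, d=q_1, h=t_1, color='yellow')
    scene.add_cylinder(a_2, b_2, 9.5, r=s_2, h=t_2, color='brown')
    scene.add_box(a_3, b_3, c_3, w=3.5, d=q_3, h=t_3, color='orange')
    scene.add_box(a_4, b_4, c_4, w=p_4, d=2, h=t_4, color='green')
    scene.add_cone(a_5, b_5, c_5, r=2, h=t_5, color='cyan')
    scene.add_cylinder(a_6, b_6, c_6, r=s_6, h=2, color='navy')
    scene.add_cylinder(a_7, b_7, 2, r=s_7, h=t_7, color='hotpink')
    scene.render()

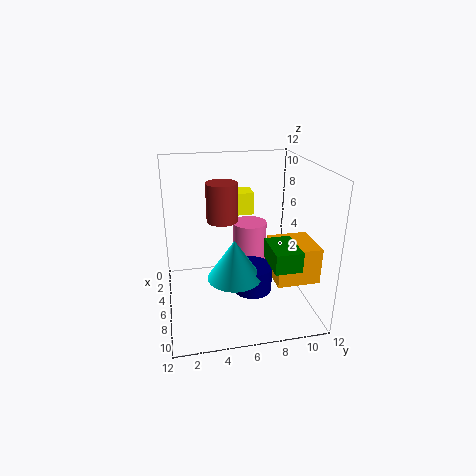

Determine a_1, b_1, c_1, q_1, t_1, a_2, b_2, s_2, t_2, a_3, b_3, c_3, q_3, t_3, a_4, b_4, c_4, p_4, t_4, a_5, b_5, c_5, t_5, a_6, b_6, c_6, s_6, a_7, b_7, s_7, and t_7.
a_1 = 1.5
b_1 = 5
c_1 = 7
q_1 = 3
t_1 = 2
a_2 = 10.5
b_2 = 4
s_2 = 1
t_2 = 2.5
a_3 = 6
b_3 = 8.5
c_3 = 3
q_3 = 3.5
t_3 = 3
a_4 = 8.5
b_4 = 7.5
c_4 = 5.5
p_4 = 3
t_4 = 1.5
a_5 = 9.5
b_5 = 5
c_5 = 4.5
t_5 = 3
a_6 = 9
b_6 = 6.5
c_6 = 3
s_6 = 1.5
a_7 = 4
b_7 = 7.5
s_7 = 1.5
t_7 = 4.5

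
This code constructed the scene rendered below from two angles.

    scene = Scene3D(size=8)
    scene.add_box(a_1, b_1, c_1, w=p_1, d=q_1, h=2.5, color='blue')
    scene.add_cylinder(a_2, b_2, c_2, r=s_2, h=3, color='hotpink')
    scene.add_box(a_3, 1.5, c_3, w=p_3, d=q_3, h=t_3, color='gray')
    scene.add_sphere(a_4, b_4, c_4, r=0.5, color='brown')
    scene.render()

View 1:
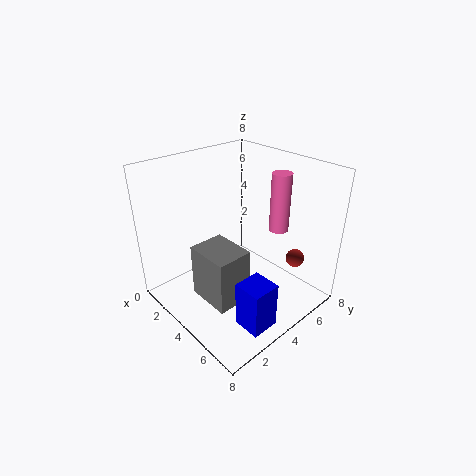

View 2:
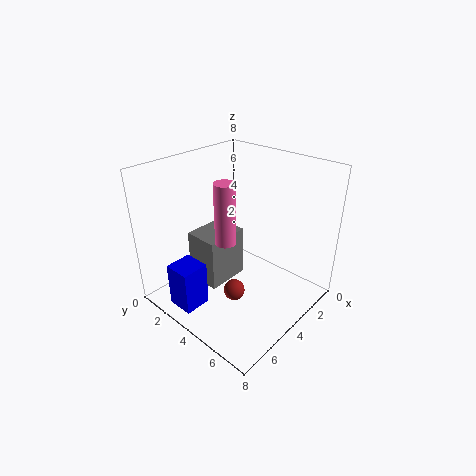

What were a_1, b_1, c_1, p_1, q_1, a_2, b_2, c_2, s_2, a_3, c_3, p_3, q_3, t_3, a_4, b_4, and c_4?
a_1 = 6, b_1 = 2, c_1 = 0.5, p_1 = 1.5, q_1 = 1.5, a_2 = 6, b_2 = 5, c_2 = 5, s_2 = 0.5, a_3 = 3, c_3 = 1, p_3 = 2.5, q_3 = 2, t_3 = 3, a_4 = 6.5, b_4 = 6, c_4 = 3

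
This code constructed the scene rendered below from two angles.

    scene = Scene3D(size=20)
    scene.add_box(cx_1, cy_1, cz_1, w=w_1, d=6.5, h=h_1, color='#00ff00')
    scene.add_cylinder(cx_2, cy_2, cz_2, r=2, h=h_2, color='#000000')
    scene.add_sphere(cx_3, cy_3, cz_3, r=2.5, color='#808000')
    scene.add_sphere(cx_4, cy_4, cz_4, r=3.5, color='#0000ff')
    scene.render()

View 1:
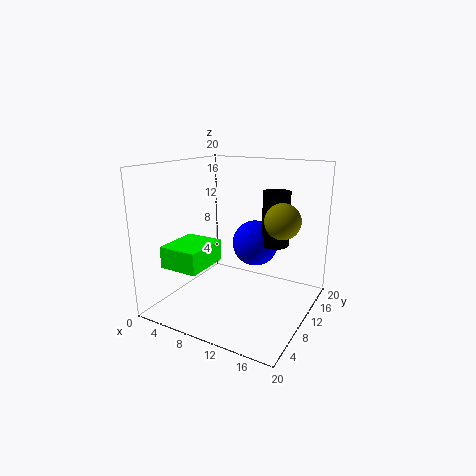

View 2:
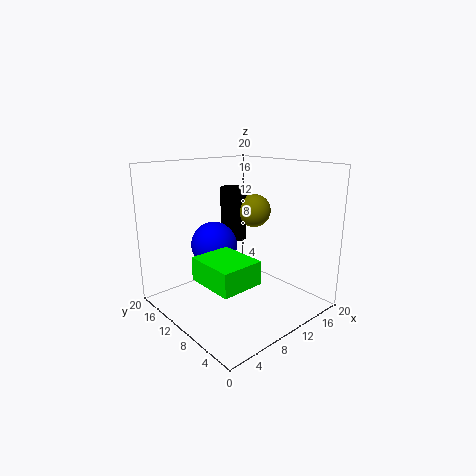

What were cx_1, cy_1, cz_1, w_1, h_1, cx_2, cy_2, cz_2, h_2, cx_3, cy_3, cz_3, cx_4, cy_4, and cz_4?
cx_1 = 2
cy_1 = 3
cz_1 = 6.5
w_1 = 5.5
h_1 = 3
cx_2 = 13.5
cy_2 = 15
cz_2 = 8
h_2 = 8
cx_3 = 15.5
cy_3 = 12.5
cz_3 = 12.5
cx_4 = 10
cy_4 = 15.5
cz_4 = 7.5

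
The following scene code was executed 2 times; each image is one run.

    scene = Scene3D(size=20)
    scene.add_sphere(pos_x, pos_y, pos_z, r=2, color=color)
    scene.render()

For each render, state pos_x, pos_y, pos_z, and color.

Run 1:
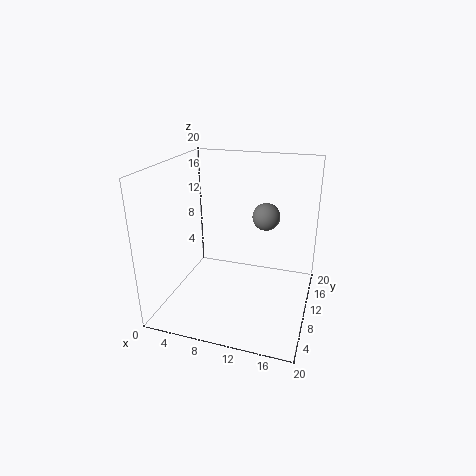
pos_x = 13; pos_y = 14; pos_z = 12; color = 'gray'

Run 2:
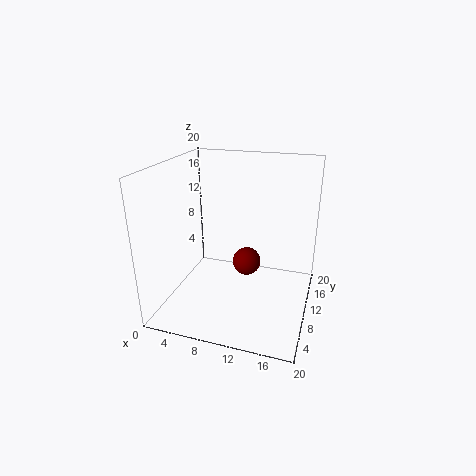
pos_x = 11; pos_y = 11; pos_z = 6; color = 'maroon'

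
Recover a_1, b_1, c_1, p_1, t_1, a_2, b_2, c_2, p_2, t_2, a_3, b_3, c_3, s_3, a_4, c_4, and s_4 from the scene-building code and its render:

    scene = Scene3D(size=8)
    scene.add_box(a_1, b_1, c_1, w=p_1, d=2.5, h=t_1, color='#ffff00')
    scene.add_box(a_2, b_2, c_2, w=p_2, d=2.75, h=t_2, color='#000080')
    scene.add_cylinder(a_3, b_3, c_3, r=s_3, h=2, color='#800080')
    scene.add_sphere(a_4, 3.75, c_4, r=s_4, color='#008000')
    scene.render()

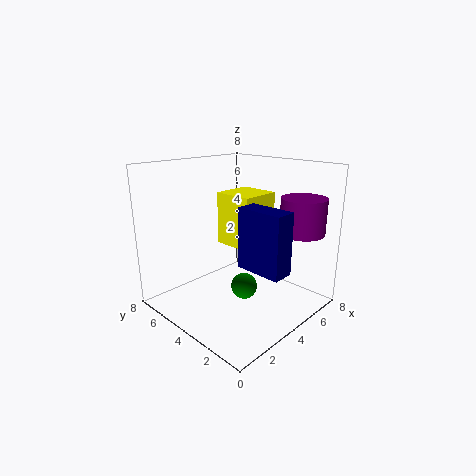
a_1 = 5
b_1 = 4.25
c_1 = 2.75
p_1 = 2.5
t_1 = 3.25
a_2 = 4
b_2 = 1.25
c_2 = 2.25
p_2 = 1.25
t_2 = 3.5
a_3 = 6.5
b_3 = 1.5
c_3 = 4.25
s_3 = 1.25
a_4 = 4.25
c_4 = 1
s_4 = 0.75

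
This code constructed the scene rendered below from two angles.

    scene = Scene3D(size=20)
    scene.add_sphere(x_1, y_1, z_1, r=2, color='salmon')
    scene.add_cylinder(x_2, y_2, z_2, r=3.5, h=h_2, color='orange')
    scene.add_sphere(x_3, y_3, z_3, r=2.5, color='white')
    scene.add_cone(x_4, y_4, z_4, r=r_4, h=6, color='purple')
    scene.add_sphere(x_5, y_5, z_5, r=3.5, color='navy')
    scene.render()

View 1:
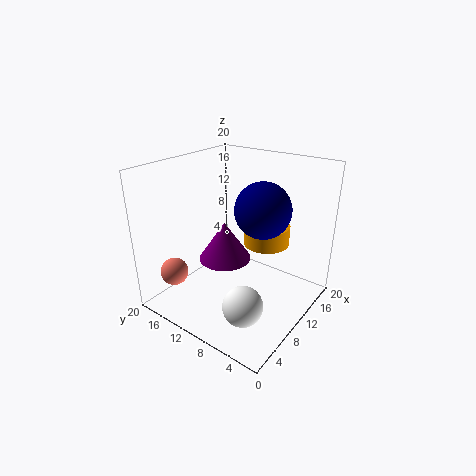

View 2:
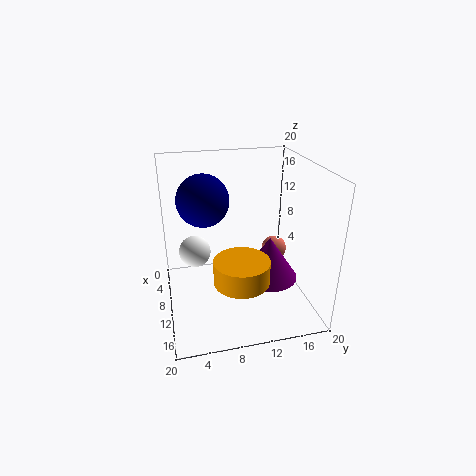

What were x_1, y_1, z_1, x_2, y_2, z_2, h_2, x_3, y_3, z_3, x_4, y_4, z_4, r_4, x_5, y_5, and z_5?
x_1 = 4.5; y_1 = 17.5; z_1 = 4.5; x_2 = 16; y_2 = 9; z_2 = 7; h_2 = 3; x_3 = 3.5; y_3 = 4.5; z_3 = 5; x_4 = 12; y_4 = 14; z_4 = 4.5; r_4 = 4; x_5 = 9; y_5 = 5.5; z_5 = 15.5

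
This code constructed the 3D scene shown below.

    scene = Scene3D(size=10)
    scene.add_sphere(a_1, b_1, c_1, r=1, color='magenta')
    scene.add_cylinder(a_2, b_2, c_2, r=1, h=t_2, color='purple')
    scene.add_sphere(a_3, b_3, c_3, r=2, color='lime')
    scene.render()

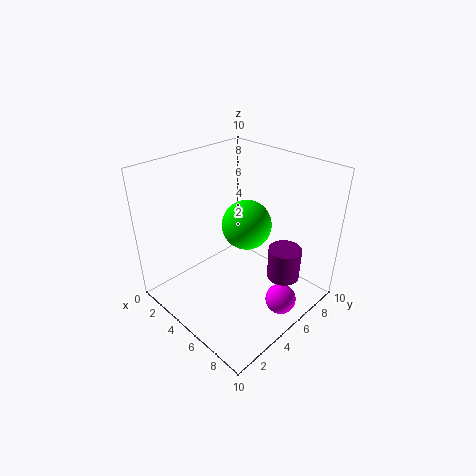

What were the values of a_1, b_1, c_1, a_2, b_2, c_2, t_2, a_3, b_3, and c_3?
a_1 = 9; b_1 = 5; c_1 = 2; a_2 = 9; b_2 = 5; c_2 = 4; t_2 = 2; a_3 = 3; b_3 = 8; c_3 = 4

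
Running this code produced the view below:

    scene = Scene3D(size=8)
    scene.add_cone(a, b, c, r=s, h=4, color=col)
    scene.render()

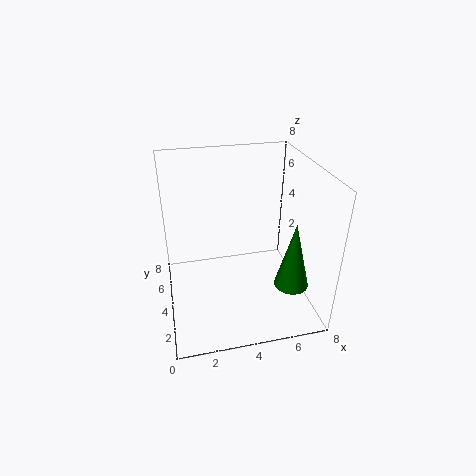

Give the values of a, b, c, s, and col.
a = 7
b = 3
c = 1
s = 1
col = 'green'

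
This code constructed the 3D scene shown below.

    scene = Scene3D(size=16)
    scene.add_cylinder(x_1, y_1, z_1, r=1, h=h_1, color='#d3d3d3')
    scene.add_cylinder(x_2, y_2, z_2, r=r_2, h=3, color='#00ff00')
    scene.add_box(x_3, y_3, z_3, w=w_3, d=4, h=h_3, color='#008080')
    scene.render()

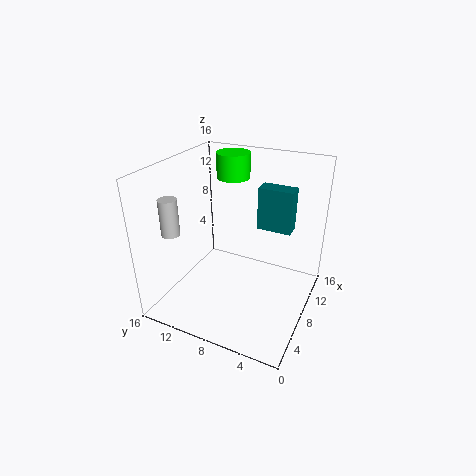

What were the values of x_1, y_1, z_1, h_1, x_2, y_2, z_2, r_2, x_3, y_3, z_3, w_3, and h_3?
x_1 = 4
y_1 = 14
z_1 = 9
h_1 = 4
x_2 = 13
y_2 = 11
z_2 = 13
r_2 = 2
x_3 = 11
y_3 = 3
z_3 = 8
w_3 = 2
h_3 = 5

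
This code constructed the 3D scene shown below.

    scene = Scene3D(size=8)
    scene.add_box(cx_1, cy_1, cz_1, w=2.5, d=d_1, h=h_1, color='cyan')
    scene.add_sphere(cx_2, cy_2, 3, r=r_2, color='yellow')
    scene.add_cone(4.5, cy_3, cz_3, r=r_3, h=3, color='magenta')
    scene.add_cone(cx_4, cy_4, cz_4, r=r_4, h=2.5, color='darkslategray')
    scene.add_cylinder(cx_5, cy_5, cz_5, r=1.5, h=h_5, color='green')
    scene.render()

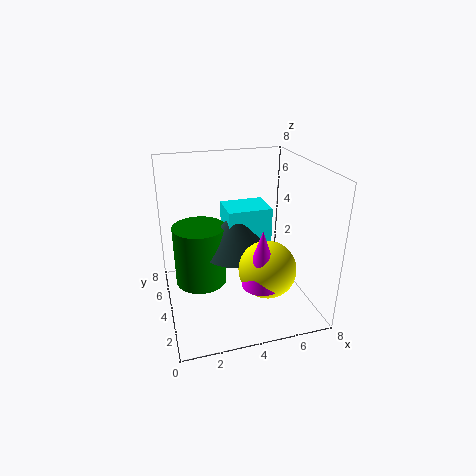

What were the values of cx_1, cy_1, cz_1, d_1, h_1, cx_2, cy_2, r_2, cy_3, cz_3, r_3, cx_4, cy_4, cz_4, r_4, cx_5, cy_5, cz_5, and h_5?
cx_1 = 3.5
cy_1 = 4
cz_1 = 3
d_1 = 2
h_1 = 2.5
cx_2 = 5
cy_2 = 2
r_2 = 1.5
cy_3 = 1.5
cz_3 = 2.5
r_3 = 1
cx_4 = 4
cy_4 = 4.5
cz_4 = 3
r_4 = 2
cx_5 = 2
cy_5 = 5
cz_5 = 1
h_5 = 3.5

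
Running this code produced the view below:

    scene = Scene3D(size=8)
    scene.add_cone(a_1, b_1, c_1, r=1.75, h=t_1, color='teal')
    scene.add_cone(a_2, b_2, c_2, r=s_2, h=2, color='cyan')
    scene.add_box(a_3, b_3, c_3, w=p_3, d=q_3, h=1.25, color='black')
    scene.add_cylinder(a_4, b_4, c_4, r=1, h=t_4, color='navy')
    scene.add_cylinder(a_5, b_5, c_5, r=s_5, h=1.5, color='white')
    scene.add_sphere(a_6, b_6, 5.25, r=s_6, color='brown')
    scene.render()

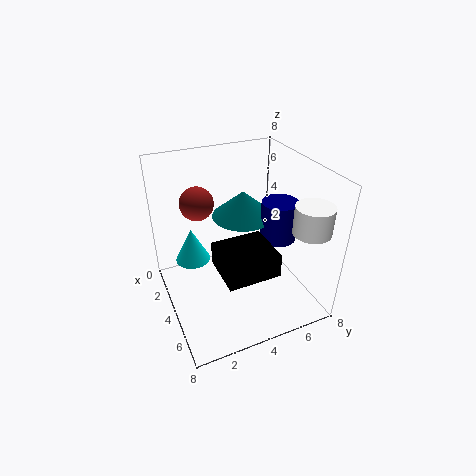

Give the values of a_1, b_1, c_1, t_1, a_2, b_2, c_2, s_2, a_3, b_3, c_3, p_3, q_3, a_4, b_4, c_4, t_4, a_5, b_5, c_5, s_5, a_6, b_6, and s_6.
a_1 = 3
b_1 = 4.75
c_1 = 4.75
t_1 = 1.5
a_2 = 2.5
b_2 = 1.75
c_2 = 2.25
s_2 = 1
a_3 = 4.5
b_3 = 2.25
c_3 = 3.25
p_3 = 2.5
q_3 = 2.75
a_4 = 4.5
b_4 = 6.25
c_4 = 3.75
t_4 = 2.25
a_5 = 6.5
b_5 = 7
c_5 = 5
s_5 = 1
a_6 = 1.5
b_6 = 2.5
s_6 = 1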